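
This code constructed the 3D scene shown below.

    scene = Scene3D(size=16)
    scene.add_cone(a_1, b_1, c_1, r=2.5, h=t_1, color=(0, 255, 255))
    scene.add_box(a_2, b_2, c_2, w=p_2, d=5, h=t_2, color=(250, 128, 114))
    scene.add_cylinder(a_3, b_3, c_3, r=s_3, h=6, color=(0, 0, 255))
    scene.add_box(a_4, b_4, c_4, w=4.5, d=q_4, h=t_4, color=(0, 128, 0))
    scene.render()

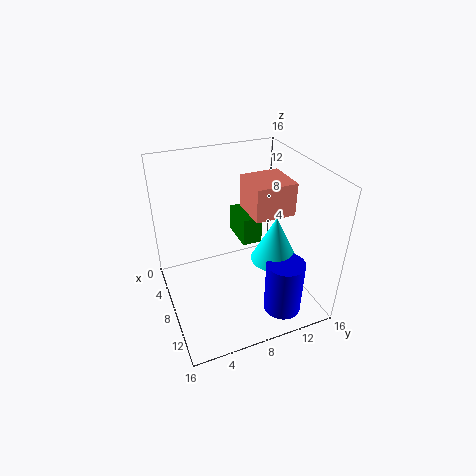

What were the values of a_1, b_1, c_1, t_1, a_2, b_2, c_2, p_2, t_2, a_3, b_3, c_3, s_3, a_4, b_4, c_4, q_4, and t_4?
a_1 = 11; b_1 = 11; c_1 = 6.5; t_1 = 5; a_2 = 2.5; b_2 = 10.5; c_2 = 9; p_2 = 5; t_2 = 4; a_3 = 13.5; b_3 = 11; c_3 = 1.5; s_3 = 2; a_4 = 0.5; b_4 = 10; c_4 = 4.5; q_4 = 2.5; t_4 = 3.5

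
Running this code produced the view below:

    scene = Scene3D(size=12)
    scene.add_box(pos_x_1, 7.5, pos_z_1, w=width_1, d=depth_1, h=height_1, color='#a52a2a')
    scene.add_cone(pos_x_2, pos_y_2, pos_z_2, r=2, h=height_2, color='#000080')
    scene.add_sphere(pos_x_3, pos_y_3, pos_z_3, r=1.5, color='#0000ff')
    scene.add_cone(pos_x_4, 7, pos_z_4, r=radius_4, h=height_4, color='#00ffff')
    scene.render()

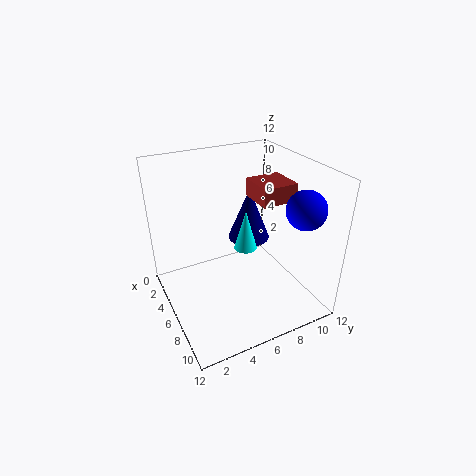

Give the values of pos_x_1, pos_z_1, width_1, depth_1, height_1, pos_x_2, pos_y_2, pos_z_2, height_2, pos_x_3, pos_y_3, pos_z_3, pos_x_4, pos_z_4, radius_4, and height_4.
pos_x_1 = 4.5; pos_z_1 = 9; width_1 = 3; depth_1 = 3; height_1 = 1.5; pos_x_2 = 2.5; pos_y_2 = 9; pos_z_2 = 3.5; height_2 = 5; pos_x_3 = 10; pos_y_3 = 9.5; pos_z_3 = 9.5; pos_x_4 = 5.5; pos_z_4 = 4.5; radius_4 = 1; height_4 = 3.5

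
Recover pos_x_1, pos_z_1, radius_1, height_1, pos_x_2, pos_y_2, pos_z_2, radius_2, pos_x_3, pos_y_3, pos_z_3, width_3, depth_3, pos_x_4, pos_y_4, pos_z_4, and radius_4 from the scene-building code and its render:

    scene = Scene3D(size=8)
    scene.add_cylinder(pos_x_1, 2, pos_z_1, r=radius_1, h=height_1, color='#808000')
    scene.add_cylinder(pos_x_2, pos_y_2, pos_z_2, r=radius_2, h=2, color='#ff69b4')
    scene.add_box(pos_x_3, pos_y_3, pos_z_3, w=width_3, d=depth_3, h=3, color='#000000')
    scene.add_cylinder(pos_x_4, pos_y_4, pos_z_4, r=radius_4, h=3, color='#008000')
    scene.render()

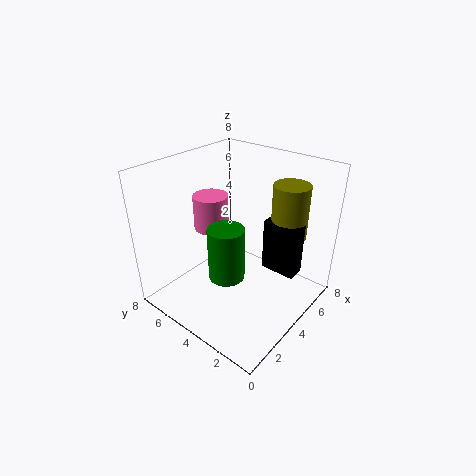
pos_x_1 = 6; pos_z_1 = 4; radius_1 = 1; height_1 = 3; pos_x_2 = 4; pos_y_2 = 6; pos_z_2 = 4; radius_2 = 1; pos_x_3 = 5; pos_y_3 = 1; pos_z_3 = 2; width_3 = 1; depth_3 = 2; pos_x_4 = 3; pos_y_4 = 4; pos_z_4 = 2; radius_4 = 1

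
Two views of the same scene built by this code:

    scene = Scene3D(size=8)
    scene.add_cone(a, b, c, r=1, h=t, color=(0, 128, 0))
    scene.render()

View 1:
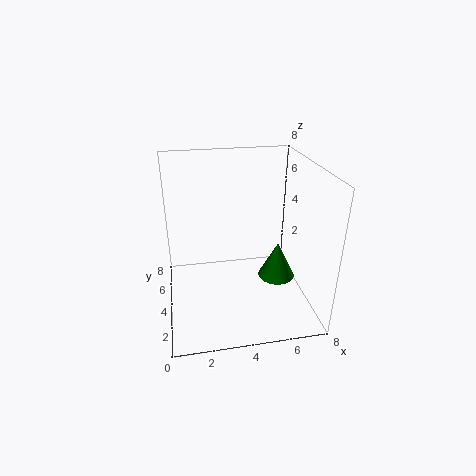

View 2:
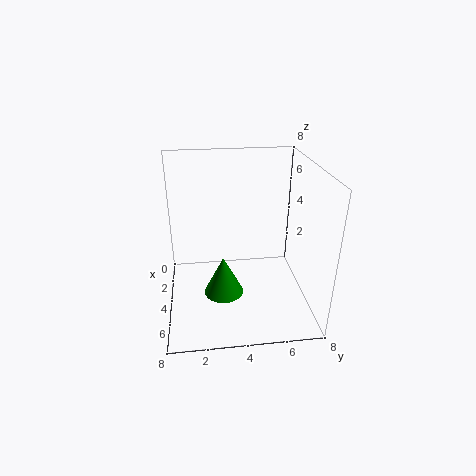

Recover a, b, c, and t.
a = 6
b = 3
c = 2
t = 2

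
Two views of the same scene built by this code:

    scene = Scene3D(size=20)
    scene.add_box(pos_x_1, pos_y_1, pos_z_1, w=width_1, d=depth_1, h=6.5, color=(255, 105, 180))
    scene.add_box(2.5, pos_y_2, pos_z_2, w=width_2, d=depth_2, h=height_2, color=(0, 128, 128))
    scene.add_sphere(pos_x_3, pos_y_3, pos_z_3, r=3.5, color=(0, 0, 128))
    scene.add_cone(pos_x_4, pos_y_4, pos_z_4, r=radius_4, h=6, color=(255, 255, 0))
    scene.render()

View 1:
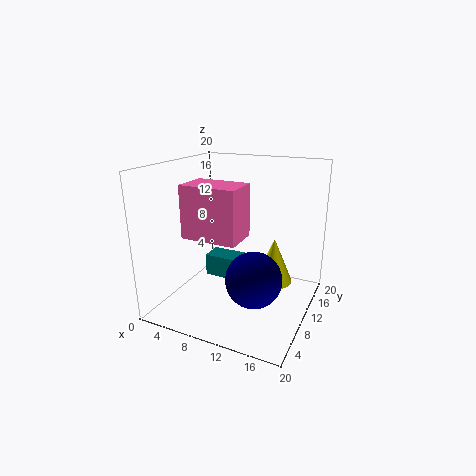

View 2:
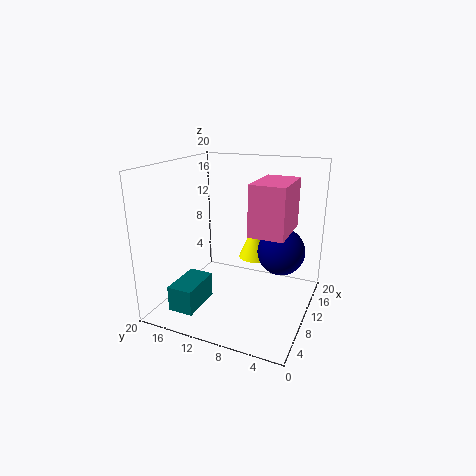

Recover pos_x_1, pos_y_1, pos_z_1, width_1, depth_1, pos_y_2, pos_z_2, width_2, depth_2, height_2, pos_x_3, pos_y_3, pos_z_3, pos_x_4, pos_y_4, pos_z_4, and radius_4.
pos_x_1 = 6
pos_y_1 = 2.5
pos_z_1 = 12
width_1 = 7
depth_1 = 4.5
pos_y_2 = 13.5
pos_z_2 = 1
width_2 = 6
depth_2 = 3.5
height_2 = 3.5
pos_x_3 = 14.5
pos_y_3 = 5
pos_z_3 = 7
pos_x_4 = 15.5
pos_y_4 = 9.5
pos_z_4 = 5
radius_4 = 2.5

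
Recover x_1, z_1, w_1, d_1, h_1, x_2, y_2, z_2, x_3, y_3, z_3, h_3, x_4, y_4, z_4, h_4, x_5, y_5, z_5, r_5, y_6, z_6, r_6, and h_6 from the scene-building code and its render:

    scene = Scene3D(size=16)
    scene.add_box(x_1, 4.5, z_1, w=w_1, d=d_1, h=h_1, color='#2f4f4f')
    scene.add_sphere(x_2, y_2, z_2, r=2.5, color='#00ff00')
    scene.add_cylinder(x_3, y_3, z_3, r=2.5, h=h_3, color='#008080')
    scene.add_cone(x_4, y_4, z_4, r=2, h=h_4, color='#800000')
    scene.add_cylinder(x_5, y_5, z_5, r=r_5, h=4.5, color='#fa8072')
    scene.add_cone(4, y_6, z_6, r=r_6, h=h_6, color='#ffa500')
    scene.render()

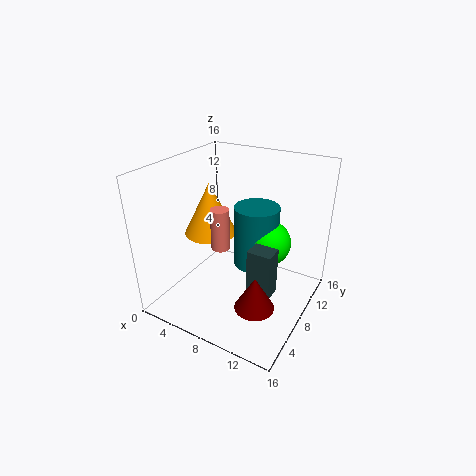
x_1 = 11; z_1 = 4; w_1 = 2.5; d_1 = 2; h_1 = 5; x_2 = 11; y_2 = 9.5; z_2 = 7.5; x_3 = 9.5; y_3 = 9.5; z_3 = 4.5; h_3 = 7; x_4 = 12.5; y_4 = 3.5; z_4 = 3.5; h_4 = 3.5; x_5 = 7; y_5 = 6; z_5 = 7.5; r_5 = 1; y_6 = 8.5; z_6 = 7.5; r_6 = 3; h_6 = 6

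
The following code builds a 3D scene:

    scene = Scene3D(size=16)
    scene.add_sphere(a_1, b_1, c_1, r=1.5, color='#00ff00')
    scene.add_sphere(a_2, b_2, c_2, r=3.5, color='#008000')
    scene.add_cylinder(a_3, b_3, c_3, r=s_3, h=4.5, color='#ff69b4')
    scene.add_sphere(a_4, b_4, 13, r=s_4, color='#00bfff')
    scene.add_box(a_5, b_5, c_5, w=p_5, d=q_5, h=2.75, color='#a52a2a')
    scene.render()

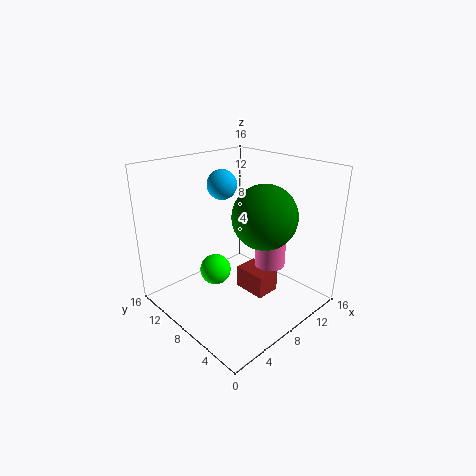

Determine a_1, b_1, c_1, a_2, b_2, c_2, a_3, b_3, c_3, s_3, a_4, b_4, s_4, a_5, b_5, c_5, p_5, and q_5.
a_1 = 3.25
b_1 = 6.25
c_1 = 6.75
a_2 = 9.5
b_2 = 5.5
c_2 = 10.75
a_3 = 11.25
b_3 = 6
c_3 = 4.25
s_3 = 1.75
a_4 = 9.25
b_4 = 12
s_4 = 1.75
a_5 = 9.5
b_5 = 5.75
c_5 = 0.25
p_5 = 3
q_5 = 4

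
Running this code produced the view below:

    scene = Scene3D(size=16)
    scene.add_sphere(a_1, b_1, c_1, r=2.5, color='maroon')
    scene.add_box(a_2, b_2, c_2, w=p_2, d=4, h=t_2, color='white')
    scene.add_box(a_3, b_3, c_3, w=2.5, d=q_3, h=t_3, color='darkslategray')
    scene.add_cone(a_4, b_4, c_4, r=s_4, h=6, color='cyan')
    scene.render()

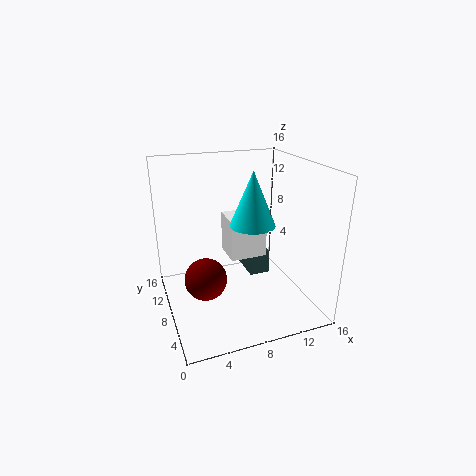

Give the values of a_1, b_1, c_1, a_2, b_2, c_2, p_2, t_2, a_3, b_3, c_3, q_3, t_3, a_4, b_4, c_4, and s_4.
a_1 = 4.5
b_1 = 9.5
c_1 = 2.5
a_2 = 8
b_2 = 10
c_2 = 4
p_2 = 4.5
t_2 = 5
a_3 = 10.5
b_3 = 10
c_3 = 1.5
q_3 = 5
t_3 = 3
a_4 = 9.5
b_4 = 7.5
c_4 = 9.5
s_4 = 2.5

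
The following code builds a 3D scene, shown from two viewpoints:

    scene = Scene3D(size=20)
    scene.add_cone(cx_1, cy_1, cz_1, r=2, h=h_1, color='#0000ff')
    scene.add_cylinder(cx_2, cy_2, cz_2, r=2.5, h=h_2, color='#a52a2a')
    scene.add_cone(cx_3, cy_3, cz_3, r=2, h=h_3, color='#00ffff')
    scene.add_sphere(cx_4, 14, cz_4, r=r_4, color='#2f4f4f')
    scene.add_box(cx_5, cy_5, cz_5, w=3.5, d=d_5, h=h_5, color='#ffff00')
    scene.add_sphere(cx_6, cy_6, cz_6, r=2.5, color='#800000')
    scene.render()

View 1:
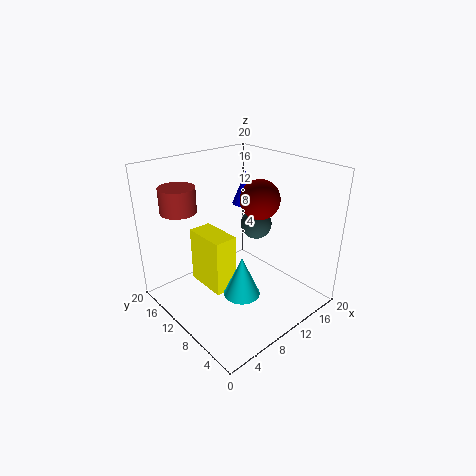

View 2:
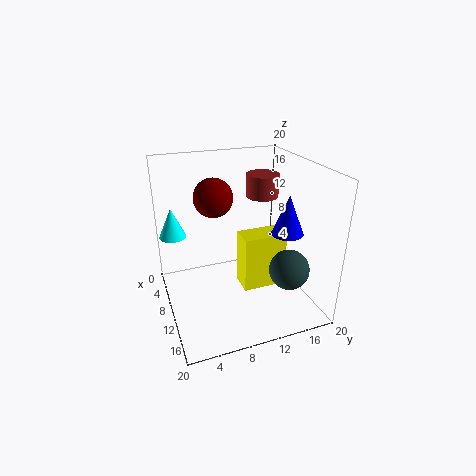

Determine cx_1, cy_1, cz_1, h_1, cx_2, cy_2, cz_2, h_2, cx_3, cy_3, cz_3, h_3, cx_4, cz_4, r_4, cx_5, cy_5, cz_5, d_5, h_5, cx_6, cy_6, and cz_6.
cx_1 = 15.5; cy_1 = 14.5; cz_1 = 12.5; h_1 = 5; cx_2 = 4.5; cy_2 = 16; cz_2 = 13.5; h_2 = 3.5; cx_3 = 3.5; cy_3 = 2; cz_3 = 8.5; h_3 = 4.5; cx_4 = 17.5; cz_4 = 8.5; r_4 = 2.5; cx_5 = 7; cy_5 = 11; cz_5 = 1; d_5 = 6.5; h_5 = 8.5; cx_6 = 10.5; cy_6 = 6.5; cz_6 = 16.5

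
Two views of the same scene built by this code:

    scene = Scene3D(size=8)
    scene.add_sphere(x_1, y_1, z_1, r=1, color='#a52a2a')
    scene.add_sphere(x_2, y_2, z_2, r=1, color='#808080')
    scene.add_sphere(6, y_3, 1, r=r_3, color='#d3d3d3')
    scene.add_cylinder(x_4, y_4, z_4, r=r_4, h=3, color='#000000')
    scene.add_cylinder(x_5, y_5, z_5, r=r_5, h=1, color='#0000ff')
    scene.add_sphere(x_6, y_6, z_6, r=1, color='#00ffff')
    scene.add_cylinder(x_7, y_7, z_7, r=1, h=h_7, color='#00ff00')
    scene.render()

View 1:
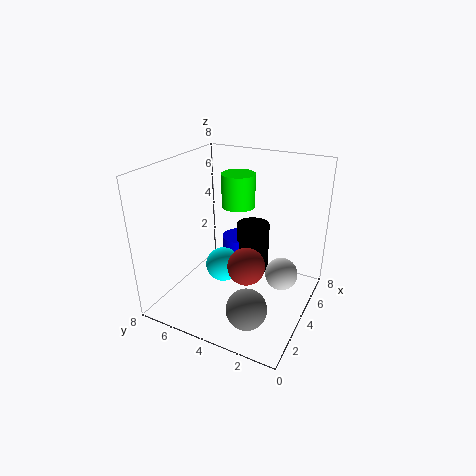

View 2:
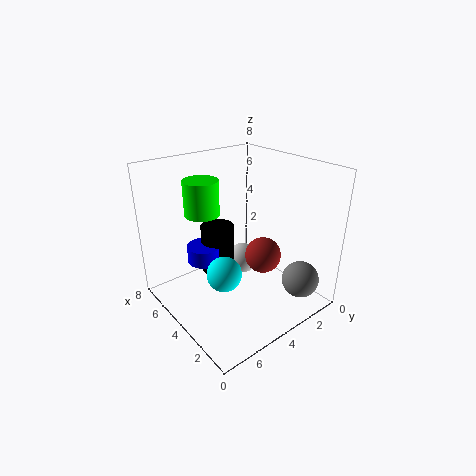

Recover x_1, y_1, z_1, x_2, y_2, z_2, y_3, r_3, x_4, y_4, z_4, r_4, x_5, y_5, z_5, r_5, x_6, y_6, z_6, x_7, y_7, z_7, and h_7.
x_1 = 3, y_1 = 3, z_1 = 3, x_2 = 1, y_2 = 2, z_2 = 2, y_3 = 2, r_3 = 1, x_4 = 6, y_4 = 4, z_4 = 1, r_4 = 1, x_5 = 6, y_5 = 5, z_5 = 2, r_5 = 1, x_6 = 4, y_6 = 5, z_6 = 2, x_7 = 6, y_7 = 5, z_7 = 5, h_7 = 2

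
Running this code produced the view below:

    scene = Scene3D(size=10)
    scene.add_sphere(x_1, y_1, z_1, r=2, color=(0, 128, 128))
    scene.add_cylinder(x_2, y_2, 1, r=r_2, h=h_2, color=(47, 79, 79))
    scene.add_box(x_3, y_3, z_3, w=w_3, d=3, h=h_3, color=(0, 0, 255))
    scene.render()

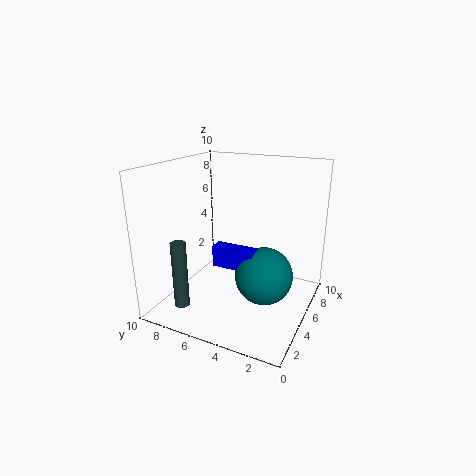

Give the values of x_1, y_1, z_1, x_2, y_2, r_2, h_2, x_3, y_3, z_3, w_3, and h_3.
x_1 = 5, y_1 = 3, z_1 = 2.5, x_2 = 1.5, y_2 = 7.5, r_2 = 0.5, h_2 = 4.5, x_3 = 4, y_3 = 3.5, z_3 = 3, w_3 = 1, h_3 = 1.5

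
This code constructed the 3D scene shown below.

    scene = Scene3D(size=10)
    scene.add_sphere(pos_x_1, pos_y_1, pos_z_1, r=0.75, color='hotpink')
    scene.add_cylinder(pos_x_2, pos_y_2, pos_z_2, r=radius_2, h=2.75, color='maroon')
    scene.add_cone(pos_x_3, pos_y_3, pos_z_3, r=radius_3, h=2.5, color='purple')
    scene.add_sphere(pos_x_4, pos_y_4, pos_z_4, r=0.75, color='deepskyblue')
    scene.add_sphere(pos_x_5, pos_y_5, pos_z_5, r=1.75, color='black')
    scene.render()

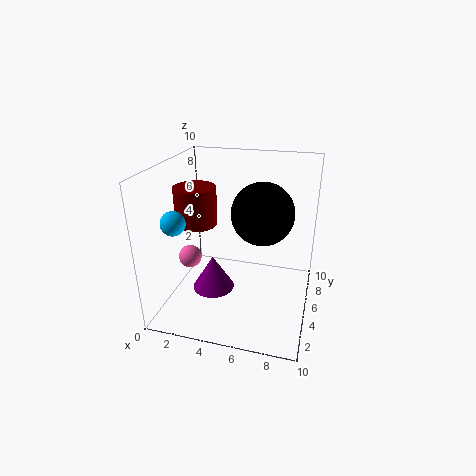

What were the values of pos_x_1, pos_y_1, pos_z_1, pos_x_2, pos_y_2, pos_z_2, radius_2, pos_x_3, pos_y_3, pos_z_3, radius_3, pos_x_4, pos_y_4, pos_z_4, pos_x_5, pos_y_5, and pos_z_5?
pos_x_1 = 2.25, pos_y_1 = 3, pos_z_1 = 4.25, pos_x_2 = 1.75, pos_y_2 = 5.5, pos_z_2 = 5.5, radius_2 = 1.5, pos_x_3 = 3.25, pos_y_3 = 4.5, pos_z_3 = 1, radius_3 = 1.5, pos_x_4 = 2, pos_y_4 = 1.5, pos_z_4 = 7.25, pos_x_5 = 7.25, pos_y_5 = 2, pos_z_5 = 8.25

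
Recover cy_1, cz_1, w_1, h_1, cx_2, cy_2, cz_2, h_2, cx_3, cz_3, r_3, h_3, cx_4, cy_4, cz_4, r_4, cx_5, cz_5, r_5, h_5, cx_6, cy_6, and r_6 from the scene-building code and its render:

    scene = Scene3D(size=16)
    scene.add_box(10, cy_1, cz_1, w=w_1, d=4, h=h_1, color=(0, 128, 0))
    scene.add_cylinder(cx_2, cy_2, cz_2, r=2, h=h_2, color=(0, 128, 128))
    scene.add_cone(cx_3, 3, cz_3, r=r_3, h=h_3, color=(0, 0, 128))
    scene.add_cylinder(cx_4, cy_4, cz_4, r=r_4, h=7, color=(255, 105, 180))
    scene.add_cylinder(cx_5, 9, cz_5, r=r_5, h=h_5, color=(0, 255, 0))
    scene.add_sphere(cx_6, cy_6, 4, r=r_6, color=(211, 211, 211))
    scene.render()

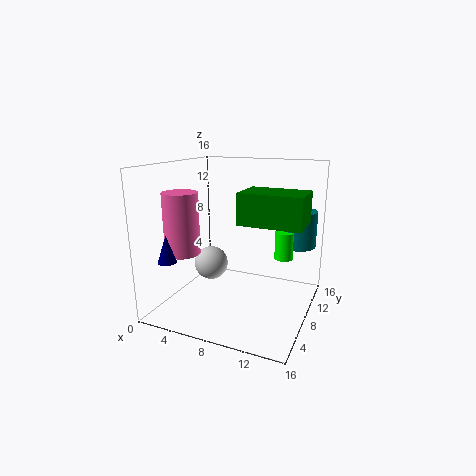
cy_1 = 3; cz_1 = 11; w_1 = 6; h_1 = 3; cx_2 = 14; cy_2 = 11; cz_2 = 7; h_2 = 4; cx_3 = 2; cz_3 = 6; r_3 = 1; h_3 = 3; cx_4 = 2; cy_4 = 6; cz_4 = 6; r_4 = 2; cx_5 = 13; cz_5 = 6; r_5 = 1; h_5 = 3; cx_6 = 4; cy_6 = 9; r_6 = 2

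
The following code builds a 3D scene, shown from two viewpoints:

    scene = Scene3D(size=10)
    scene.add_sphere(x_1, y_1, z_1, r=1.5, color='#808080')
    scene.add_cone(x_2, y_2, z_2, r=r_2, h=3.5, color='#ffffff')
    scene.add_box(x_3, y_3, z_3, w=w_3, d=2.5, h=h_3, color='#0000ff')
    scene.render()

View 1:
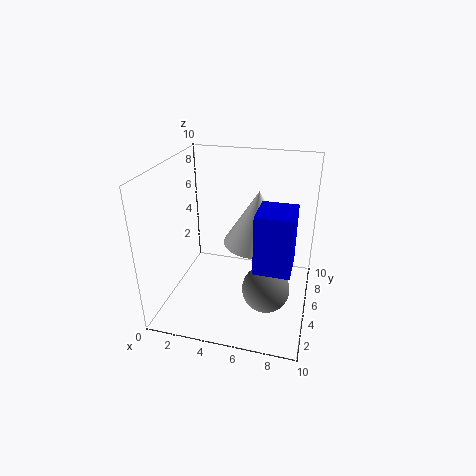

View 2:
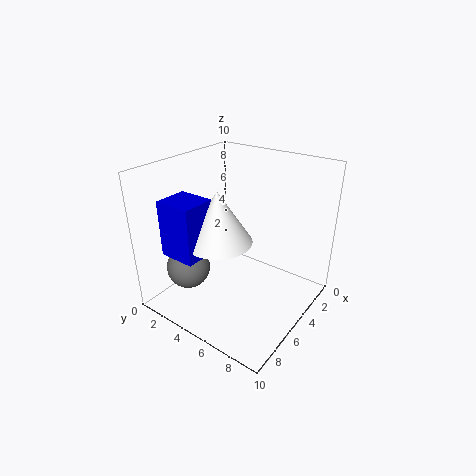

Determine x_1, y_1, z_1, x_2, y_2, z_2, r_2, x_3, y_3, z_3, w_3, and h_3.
x_1 = 7.5; y_1 = 2.5; z_1 = 3; x_2 = 6.5; y_2 = 4.5; z_2 = 5.25; r_2 = 2.25; x_3 = 6.75; y_3 = 1.75; z_3 = 4.5; w_3 = 2.25; h_3 = 3.75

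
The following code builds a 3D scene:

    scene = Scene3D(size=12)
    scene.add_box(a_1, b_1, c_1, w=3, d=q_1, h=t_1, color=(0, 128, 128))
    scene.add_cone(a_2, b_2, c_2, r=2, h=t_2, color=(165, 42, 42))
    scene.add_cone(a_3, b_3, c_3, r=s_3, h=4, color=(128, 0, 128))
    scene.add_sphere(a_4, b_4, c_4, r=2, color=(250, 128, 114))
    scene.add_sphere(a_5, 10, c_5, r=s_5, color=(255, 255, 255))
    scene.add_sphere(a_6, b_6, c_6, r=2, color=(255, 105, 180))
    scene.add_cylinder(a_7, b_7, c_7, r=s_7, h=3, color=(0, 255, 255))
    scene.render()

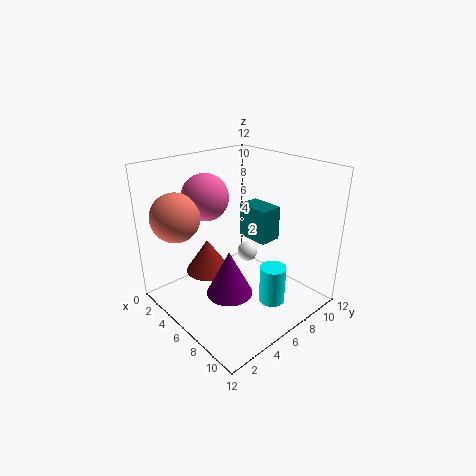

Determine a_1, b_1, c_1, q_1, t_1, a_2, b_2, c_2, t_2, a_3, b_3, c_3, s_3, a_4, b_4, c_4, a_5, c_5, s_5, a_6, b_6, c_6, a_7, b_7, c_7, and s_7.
a_1 = 4
b_1 = 8
c_1 = 5
q_1 = 2
t_1 = 3
a_2 = 3
b_2 = 5
c_2 = 2
t_2 = 3
a_3 = 6
b_3 = 5
c_3 = 1
s_3 = 2
a_4 = 3
b_4 = 2
c_4 = 8
a_5 = 3
c_5 = 2
s_5 = 1
a_6 = 3
b_6 = 5
c_6 = 9
a_7 = 10
b_7 = 6
c_7 = 2
s_7 = 1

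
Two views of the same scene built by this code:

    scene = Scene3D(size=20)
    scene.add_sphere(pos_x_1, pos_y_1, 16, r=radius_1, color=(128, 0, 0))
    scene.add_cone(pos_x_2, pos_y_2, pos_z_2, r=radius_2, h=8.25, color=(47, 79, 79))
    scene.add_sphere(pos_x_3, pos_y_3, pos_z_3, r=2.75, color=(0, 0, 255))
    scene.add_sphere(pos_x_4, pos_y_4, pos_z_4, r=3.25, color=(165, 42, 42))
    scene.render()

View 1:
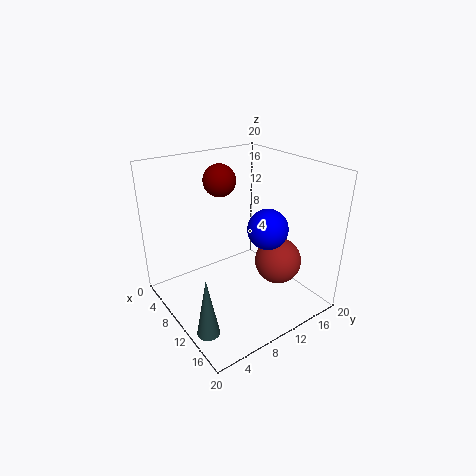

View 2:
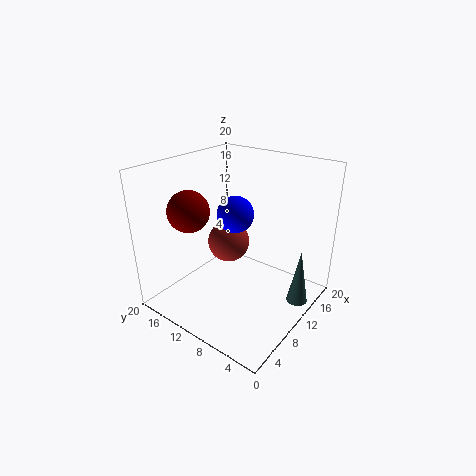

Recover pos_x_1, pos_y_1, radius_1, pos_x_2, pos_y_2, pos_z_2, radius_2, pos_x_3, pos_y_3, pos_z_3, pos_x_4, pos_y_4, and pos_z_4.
pos_x_1 = 2.75
pos_y_1 = 11.75
radius_1 = 2.5
pos_x_2 = 14.25
pos_y_2 = 2.25
pos_z_2 = 0.25
radius_2 = 1.5
pos_x_3 = 13
pos_y_3 = 12.75
pos_z_3 = 11.75
pos_x_4 = 13.5
pos_y_4 = 14.5
pos_z_4 = 6.5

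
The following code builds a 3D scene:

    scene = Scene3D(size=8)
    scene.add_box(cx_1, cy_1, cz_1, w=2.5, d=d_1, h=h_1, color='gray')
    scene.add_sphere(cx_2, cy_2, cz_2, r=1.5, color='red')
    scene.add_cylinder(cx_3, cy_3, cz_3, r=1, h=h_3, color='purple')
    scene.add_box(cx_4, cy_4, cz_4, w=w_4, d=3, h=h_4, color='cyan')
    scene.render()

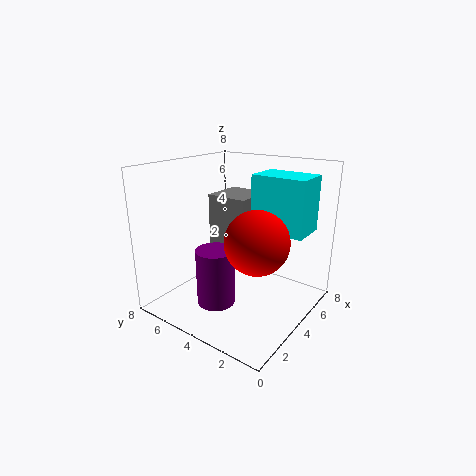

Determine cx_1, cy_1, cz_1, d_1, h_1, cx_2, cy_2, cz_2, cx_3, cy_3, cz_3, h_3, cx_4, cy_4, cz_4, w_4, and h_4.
cx_1 = 4.5; cy_1 = 4; cz_1 = 2.5; d_1 = 2.5; h_1 = 3.5; cx_2 = 2; cy_2 = 1.5; cz_2 = 5; cx_3 = 2; cy_3 = 4; cz_3 = 1; h_3 = 3; cx_4 = 4.5; cy_4 = 0.5; cz_4 = 4.5; w_4 = 2; h_4 = 3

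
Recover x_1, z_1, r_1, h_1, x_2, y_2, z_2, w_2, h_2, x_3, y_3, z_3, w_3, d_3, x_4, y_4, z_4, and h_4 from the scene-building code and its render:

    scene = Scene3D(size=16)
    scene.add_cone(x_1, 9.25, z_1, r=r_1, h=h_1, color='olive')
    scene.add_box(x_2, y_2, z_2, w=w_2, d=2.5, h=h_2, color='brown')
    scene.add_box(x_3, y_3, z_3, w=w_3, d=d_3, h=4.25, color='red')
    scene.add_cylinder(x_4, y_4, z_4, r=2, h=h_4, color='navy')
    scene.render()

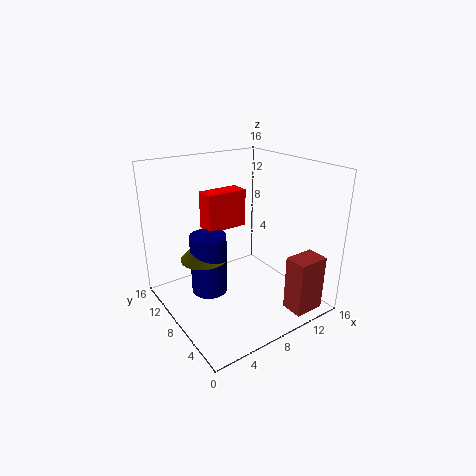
x_1 = 4.25; z_1 = 6; r_1 = 2.5; h_1 = 2.75; x_2 = 11.25; y_2 = 1; z_2 = 0.25; w_2 = 3.5; h_2 = 6.25; x_3 = 5.5; y_3 = 9.75; z_3 = 8.5; w_3 = 4.75; d_3 = 2.25; x_4 = 4.75; y_4 = 9; z_4 = 2; h_4 = 6.75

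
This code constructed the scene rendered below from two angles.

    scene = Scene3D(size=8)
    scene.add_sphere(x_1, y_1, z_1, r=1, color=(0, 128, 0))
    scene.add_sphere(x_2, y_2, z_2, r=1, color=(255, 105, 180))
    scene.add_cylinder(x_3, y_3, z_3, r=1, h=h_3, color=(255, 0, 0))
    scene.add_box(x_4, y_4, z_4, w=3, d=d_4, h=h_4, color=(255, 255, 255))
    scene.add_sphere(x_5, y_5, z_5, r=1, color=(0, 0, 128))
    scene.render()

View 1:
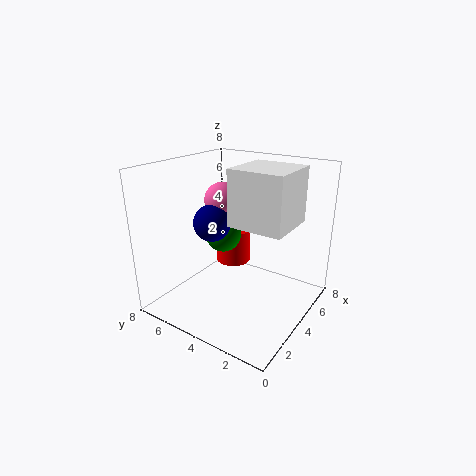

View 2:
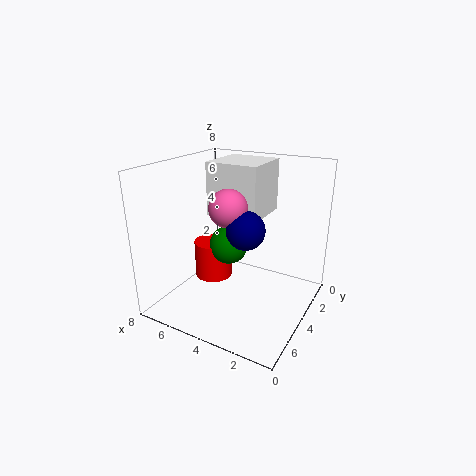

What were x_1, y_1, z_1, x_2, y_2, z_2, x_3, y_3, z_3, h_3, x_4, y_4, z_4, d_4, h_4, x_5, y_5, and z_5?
x_1 = 4; y_1 = 5; z_1 = 4; x_2 = 4; y_2 = 5; z_2 = 6; x_3 = 5; y_3 = 5; z_3 = 2; h_3 = 2; x_4 = 3; y_4 = 1; z_4 = 5; d_4 = 3; h_4 = 3; x_5 = 3; y_5 = 5; z_5 = 5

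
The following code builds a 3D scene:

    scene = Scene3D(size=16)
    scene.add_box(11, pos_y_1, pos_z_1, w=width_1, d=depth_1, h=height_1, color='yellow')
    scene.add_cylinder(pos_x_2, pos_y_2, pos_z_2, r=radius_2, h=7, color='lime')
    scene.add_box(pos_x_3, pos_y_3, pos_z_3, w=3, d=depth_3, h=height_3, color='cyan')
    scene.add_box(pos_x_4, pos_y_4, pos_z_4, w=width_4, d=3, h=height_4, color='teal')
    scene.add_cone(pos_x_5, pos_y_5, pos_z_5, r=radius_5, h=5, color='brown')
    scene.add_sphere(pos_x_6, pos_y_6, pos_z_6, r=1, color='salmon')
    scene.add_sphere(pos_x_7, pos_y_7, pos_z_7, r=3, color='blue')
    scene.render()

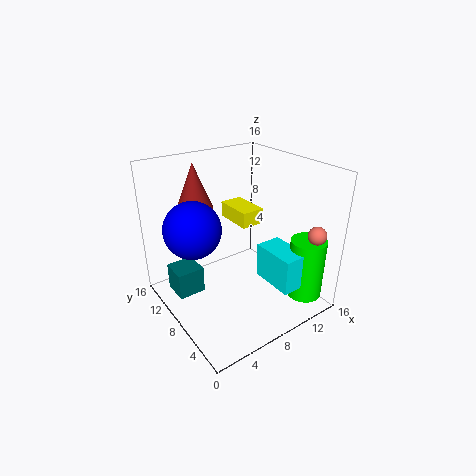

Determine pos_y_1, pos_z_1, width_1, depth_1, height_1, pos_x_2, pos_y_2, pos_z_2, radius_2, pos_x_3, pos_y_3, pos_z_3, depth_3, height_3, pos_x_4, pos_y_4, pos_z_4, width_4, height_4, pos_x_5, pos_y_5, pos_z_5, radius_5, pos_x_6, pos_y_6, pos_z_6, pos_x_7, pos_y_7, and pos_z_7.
pos_y_1 = 11
pos_z_1 = 7
width_1 = 3
depth_1 = 5
height_1 = 2
pos_x_2 = 14
pos_y_2 = 3
pos_z_2 = 1
radius_2 = 2
pos_x_3 = 10
pos_y_3 = 2
pos_z_3 = 3
depth_3 = 5
height_3 = 4
pos_x_4 = 1
pos_y_4 = 9
pos_z_4 = 2
width_4 = 3
height_4 = 3
pos_x_5 = 5
pos_y_5 = 12
pos_z_5 = 11
radius_5 = 2
pos_x_6 = 14
pos_y_6 = 2
pos_z_6 = 9
pos_x_7 = 3
pos_y_7 = 9
pos_z_7 = 10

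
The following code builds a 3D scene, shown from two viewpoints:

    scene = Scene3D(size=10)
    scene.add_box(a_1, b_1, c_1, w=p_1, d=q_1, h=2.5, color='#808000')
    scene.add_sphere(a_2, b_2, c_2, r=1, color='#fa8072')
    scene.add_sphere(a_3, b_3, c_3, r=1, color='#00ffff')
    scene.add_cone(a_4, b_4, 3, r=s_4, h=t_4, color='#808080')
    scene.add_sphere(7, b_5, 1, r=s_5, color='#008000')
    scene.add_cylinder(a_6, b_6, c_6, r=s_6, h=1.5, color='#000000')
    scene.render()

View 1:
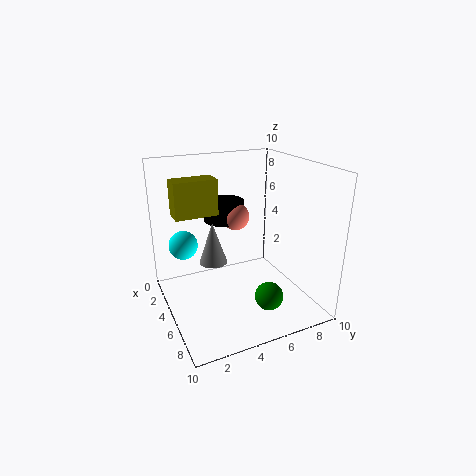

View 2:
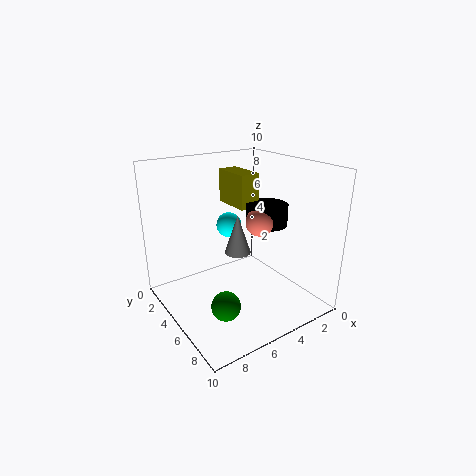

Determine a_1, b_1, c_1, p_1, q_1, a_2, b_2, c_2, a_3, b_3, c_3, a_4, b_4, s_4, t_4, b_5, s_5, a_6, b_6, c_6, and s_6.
a_1 = 2.5
b_1 = 1
c_1 = 6.5
p_1 = 1.5
q_1 = 3
a_2 = 3.5
b_2 = 5.5
c_2 = 6
a_3 = 3.5
b_3 = 1.5
c_3 = 4.5
a_4 = 4
b_4 = 3.5
s_4 = 1
t_4 = 3
b_5 = 6.5
s_5 = 1
a_6 = 2.5
b_6 = 5
c_6 = 5.5
s_6 = 1.5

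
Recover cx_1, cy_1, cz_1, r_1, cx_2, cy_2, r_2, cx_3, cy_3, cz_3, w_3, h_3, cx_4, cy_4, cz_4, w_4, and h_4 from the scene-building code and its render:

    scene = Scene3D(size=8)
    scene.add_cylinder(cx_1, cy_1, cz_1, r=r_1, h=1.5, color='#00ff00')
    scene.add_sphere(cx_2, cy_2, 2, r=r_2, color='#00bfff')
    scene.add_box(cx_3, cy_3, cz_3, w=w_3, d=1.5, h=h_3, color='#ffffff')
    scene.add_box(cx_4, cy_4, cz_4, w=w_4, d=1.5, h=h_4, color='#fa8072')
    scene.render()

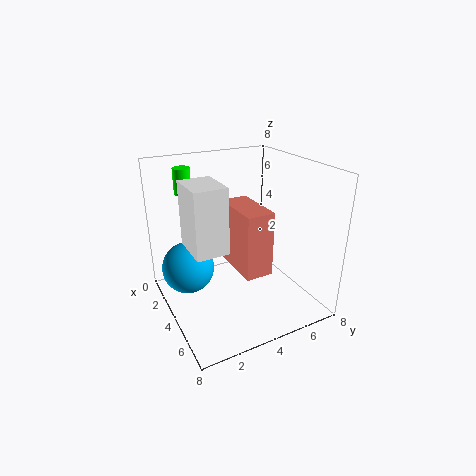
cx_1 = 1
cy_1 = 2
cz_1 = 6
r_1 = 0.5
cx_2 = 2.5
cy_2 = 1.5
r_2 = 1.5
cx_3 = 5
cy_3 = 0.5
cz_3 = 5
w_3 = 2
h_3 = 3
cx_4 = 3
cy_4 = 3.5
cz_4 = 2.5
w_4 = 3
h_4 = 3.5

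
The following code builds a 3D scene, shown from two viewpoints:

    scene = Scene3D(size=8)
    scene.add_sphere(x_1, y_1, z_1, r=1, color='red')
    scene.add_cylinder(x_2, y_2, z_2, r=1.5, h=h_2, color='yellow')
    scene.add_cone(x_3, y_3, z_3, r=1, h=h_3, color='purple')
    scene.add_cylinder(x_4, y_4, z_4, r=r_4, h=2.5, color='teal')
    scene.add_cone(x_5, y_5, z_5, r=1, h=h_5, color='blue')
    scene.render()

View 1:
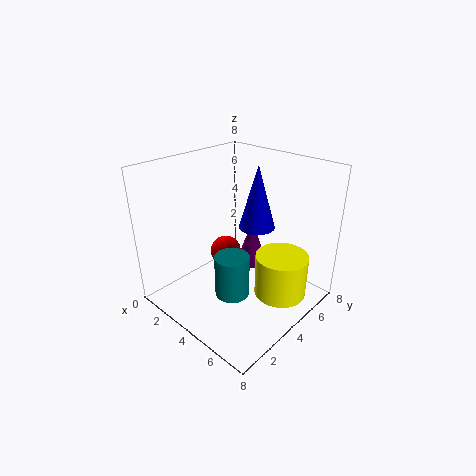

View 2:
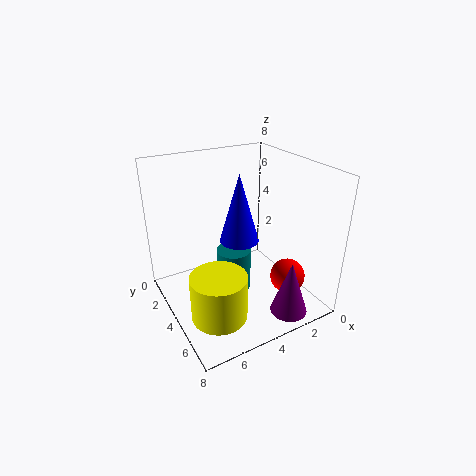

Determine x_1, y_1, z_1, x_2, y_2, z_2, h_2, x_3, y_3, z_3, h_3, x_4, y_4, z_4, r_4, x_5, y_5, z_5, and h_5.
x_1 = 1.5
y_1 = 5.5
z_1 = 1.5
x_2 = 6
y_2 = 5.5
z_2 = 0.5
h_2 = 2.5
x_3 = 2.5
y_3 = 7
z_3 = 0.5
h_3 = 3
x_4 = 4
y_4 = 3.5
z_4 = 0.5
r_4 = 1
x_5 = 4.5
y_5 = 5
z_5 = 4.5
h_5 = 3.5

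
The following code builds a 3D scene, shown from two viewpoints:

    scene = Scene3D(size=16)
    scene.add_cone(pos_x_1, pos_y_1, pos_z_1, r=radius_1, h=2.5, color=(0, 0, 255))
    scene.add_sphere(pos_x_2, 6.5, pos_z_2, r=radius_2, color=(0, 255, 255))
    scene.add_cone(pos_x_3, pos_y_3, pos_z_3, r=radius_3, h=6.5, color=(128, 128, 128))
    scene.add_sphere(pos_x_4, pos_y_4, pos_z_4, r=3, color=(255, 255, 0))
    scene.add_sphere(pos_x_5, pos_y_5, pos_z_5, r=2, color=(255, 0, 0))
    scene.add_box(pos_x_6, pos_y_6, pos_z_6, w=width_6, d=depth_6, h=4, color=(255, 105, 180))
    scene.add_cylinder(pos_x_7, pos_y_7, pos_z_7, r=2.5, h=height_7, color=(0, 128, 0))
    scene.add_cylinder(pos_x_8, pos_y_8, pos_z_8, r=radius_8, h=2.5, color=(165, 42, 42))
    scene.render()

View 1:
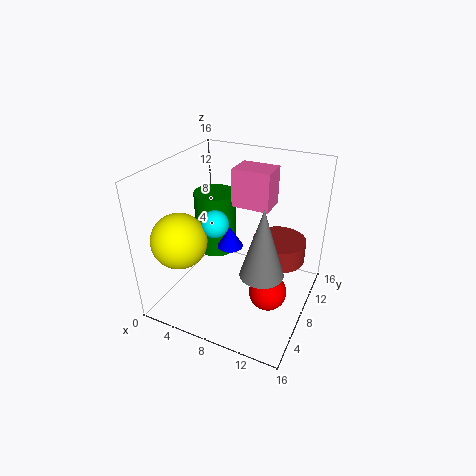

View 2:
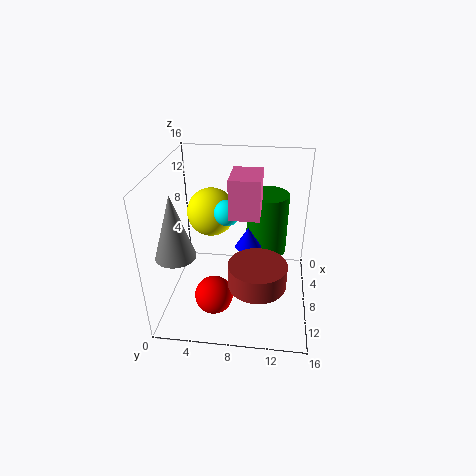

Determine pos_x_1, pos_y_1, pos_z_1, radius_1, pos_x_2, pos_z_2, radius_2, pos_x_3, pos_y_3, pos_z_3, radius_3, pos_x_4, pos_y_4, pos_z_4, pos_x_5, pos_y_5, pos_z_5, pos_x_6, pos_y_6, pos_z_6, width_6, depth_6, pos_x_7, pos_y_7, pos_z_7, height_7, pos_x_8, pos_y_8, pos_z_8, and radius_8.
pos_x_1 = 6.5
pos_y_1 = 9
pos_z_1 = 6
radius_1 = 1.5
pos_x_2 = 6
pos_z_2 = 10
radius_2 = 1.5
pos_x_3 = 13
pos_y_3 = 2.5
pos_z_3 = 8.5
radius_3 = 2
pos_x_4 = 3
pos_y_4 = 4
pos_z_4 = 8.5
pos_x_5 = 12.5
pos_y_5 = 6
pos_z_5 = 3.5
pos_x_6 = 7.5
pos_y_6 = 7.5
pos_z_6 = 12
width_6 = 4
depth_6 = 3
pos_x_7 = 3.5
pos_y_7 = 11
pos_z_7 = 4
height_7 = 7.5
pos_x_8 = 12
pos_y_8 = 10.5
pos_z_8 = 5
radius_8 = 3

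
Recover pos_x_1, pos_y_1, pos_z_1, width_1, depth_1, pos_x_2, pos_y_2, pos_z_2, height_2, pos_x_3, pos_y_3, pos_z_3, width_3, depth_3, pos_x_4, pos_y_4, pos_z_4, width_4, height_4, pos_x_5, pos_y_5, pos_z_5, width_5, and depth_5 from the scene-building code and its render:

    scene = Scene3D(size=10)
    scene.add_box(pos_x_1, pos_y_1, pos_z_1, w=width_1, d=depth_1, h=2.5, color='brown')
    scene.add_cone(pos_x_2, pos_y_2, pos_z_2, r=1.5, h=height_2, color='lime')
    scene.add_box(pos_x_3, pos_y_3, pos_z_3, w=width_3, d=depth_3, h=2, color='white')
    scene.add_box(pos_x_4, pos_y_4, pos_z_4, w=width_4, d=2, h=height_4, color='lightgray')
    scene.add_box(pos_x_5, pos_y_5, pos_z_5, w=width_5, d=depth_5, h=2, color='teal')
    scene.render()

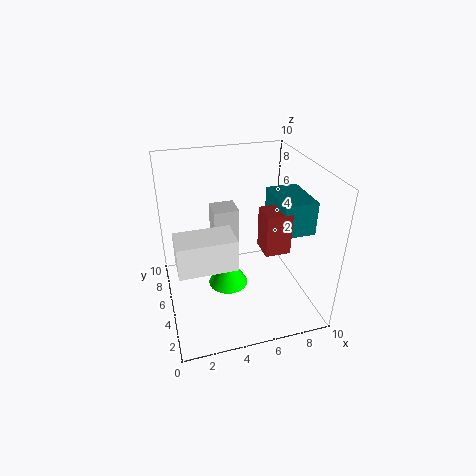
pos_x_1 = 5.5; pos_y_1 = 1; pos_z_1 = 6; width_1 = 1.5; depth_1 = 1.5; pos_x_2 = 4.5; pos_y_2 = 6; pos_z_2 = 0.5; height_2 = 2.5; pos_x_3 = 0.5; pos_y_3 = 1.5; pos_z_3 = 5; width_3 = 3.5; depth_3 = 2; pos_x_4 = 4; pos_y_4 = 8; pos_z_4 = 1.5; width_4 = 2; height_4 = 4; pos_x_5 = 6.5; pos_y_5 = 1; pos_z_5 = 7; width_5 = 2; depth_5 = 3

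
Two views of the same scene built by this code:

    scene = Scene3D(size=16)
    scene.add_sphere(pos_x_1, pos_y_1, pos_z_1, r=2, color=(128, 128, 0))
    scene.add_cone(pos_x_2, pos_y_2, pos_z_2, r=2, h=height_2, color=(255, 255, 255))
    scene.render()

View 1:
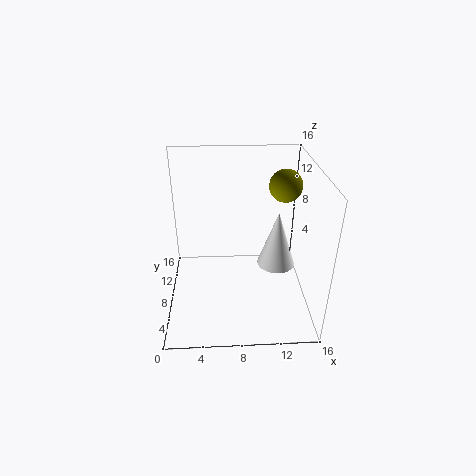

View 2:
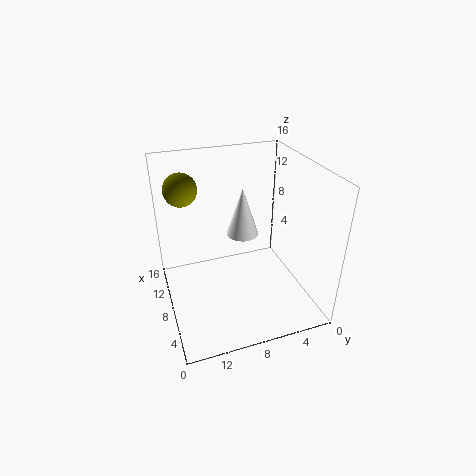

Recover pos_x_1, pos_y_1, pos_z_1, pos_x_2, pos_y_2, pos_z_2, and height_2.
pos_x_1 = 14
pos_y_1 = 13
pos_z_1 = 12
pos_x_2 = 12
pos_y_2 = 6
pos_z_2 = 6
height_2 = 6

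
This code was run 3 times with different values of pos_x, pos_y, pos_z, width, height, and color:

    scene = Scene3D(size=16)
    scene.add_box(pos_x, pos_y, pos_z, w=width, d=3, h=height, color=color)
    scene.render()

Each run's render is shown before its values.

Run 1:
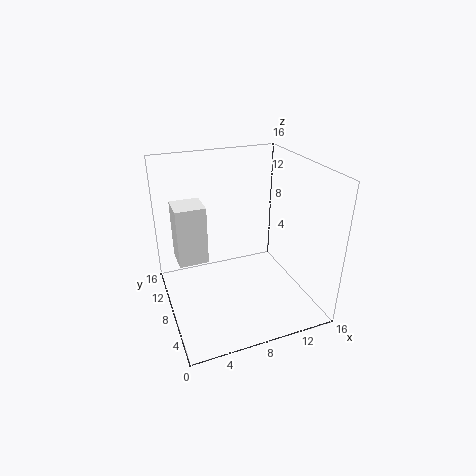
pos_x = 1; pos_y = 6; pos_z = 7; width = 3; height = 6; color = 'white'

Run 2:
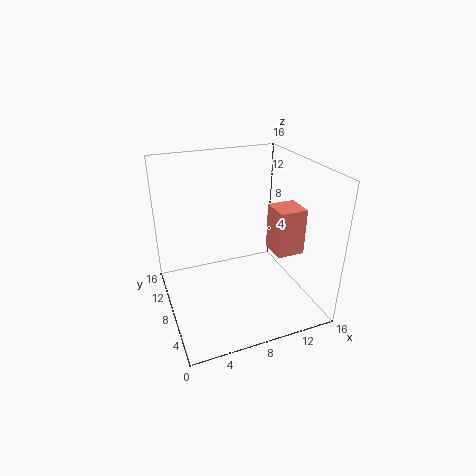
pos_x = 11; pos_y = 4; pos_z = 7; width = 3; height = 5; color = 'salmon'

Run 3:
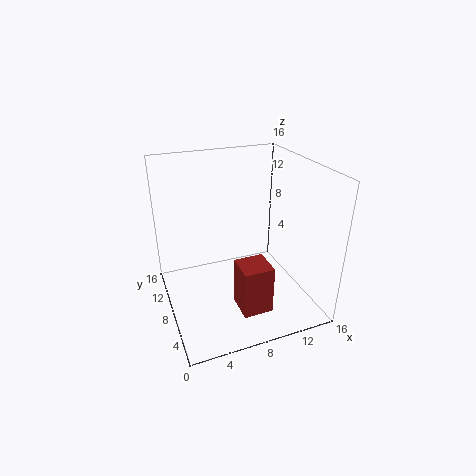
pos_x = 6; pos_y = 1; pos_z = 3; width = 3; height = 5; color = 'brown'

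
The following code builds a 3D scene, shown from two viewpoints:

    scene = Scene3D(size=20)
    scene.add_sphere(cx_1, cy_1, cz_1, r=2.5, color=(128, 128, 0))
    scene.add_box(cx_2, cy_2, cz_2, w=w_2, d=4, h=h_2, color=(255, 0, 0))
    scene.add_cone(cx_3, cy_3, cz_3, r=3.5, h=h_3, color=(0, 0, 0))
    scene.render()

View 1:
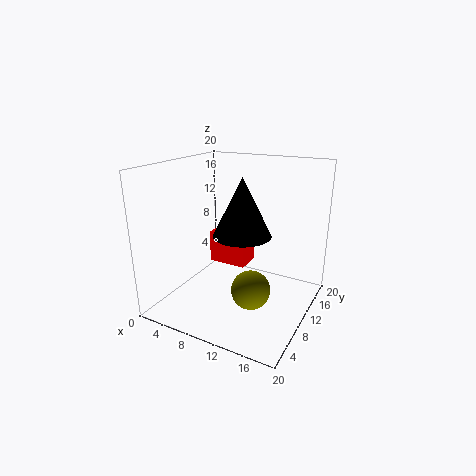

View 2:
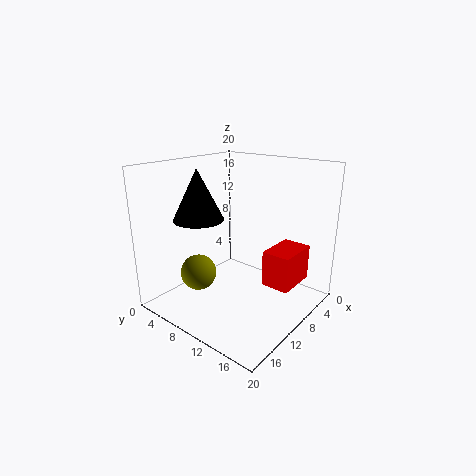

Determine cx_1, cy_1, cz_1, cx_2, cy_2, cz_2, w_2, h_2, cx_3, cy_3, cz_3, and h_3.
cx_1 = 14; cy_1 = 6; cz_1 = 5; cx_2 = 3; cy_2 = 13.5; cz_2 = 3.5; w_2 = 6; h_2 = 5; cx_3 = 13; cy_3 = 5.5; cz_3 = 12.5; h_3 = 7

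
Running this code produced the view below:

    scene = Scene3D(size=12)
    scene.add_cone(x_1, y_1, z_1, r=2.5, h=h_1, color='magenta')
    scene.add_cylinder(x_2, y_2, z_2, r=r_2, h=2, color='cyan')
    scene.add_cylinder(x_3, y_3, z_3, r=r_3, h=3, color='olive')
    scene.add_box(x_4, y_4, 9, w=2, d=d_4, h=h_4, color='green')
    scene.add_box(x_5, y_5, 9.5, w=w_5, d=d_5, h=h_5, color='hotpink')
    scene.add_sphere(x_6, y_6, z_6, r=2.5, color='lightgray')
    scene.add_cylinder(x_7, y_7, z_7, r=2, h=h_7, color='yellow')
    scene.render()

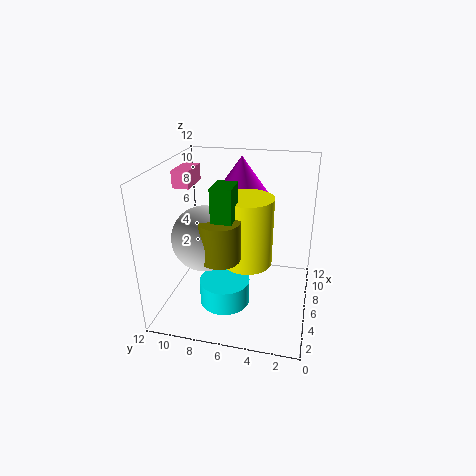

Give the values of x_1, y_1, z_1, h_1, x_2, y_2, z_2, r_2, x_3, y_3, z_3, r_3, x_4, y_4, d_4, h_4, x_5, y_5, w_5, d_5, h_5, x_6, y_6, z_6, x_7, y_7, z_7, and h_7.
x_1 = 9.5; y_1 = 6.5; z_1 = 8.5; h_1 = 3.5; x_2 = 3.5; y_2 = 6.5; z_2 = 1.5; r_2 = 2; x_3 = 2.5; y_3 = 6.5; z_3 = 6; r_3 = 1.5; x_4 = 2; y_4 = 5.5; d_4 = 1.5; h_4 = 2.5; x_5 = 7; y_5 = 10.5; w_5 = 3; d_5 = 1.5; h_5 = 1.5; x_6 = 3.5; y_6 = 8; z_6 = 7; x_7 = 5; y_7 = 5; z_7 = 4.5; h_7 = 5.5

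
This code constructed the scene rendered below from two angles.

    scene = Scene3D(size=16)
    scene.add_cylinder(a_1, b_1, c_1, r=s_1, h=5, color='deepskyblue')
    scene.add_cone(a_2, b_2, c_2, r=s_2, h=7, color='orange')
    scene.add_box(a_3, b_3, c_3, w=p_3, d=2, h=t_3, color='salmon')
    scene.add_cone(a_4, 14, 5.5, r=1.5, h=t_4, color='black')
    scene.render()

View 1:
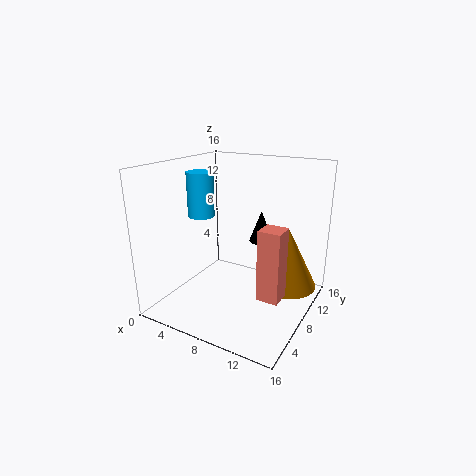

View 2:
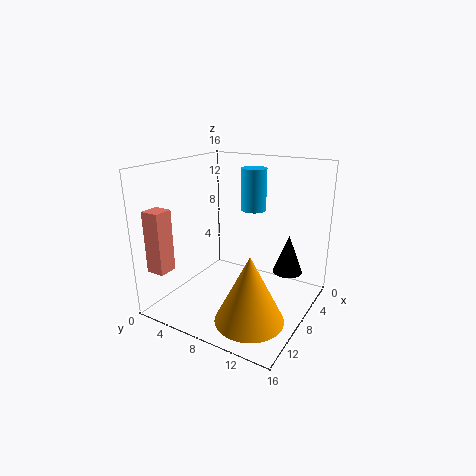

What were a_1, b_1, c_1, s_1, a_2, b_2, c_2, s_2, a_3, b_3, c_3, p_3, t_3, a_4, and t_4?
a_1 = 3.5, b_1 = 7.5, c_1 = 10, s_1 = 1.5, a_2 = 12.5, b_2 = 12, c_2 = 1.5, s_2 = 3.5, a_3 = 13.5, b_3 = 1.5, c_3 = 5.5, p_3 = 2, t_3 = 6.5, a_4 = 8, t_4 = 4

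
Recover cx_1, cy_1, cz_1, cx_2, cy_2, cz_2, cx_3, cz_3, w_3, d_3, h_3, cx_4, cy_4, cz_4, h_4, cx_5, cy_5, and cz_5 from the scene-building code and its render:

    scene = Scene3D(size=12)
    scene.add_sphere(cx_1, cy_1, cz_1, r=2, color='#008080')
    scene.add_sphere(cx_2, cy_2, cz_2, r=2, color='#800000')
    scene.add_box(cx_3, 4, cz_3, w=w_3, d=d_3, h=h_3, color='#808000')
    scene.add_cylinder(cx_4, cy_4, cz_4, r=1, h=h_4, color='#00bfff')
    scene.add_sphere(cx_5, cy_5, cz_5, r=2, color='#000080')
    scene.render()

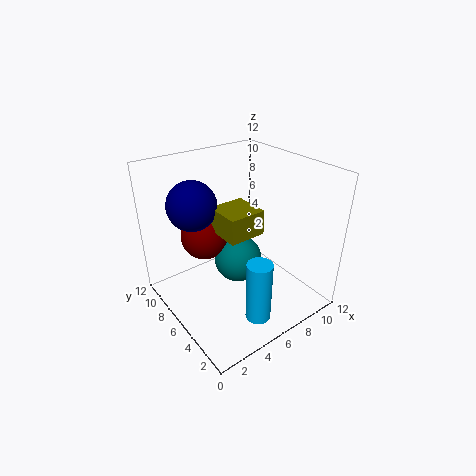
cx_1 = 6
cy_1 = 6
cz_1 = 4
cx_2 = 4
cy_2 = 8
cz_2 = 6
cx_3 = 4
cz_3 = 7
w_3 = 3
d_3 = 3
h_3 = 2
cx_4 = 5
cy_4 = 2
cz_4 = 1
h_4 = 5
cx_5 = 3
cy_5 = 8
cz_5 = 9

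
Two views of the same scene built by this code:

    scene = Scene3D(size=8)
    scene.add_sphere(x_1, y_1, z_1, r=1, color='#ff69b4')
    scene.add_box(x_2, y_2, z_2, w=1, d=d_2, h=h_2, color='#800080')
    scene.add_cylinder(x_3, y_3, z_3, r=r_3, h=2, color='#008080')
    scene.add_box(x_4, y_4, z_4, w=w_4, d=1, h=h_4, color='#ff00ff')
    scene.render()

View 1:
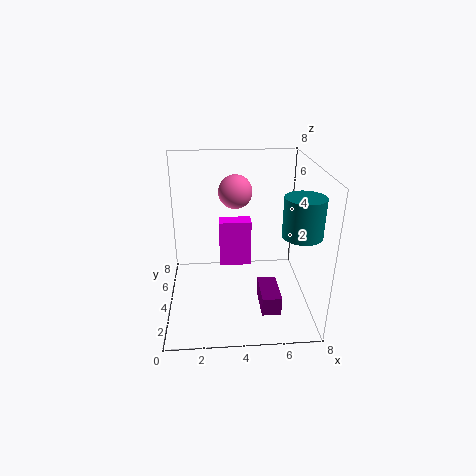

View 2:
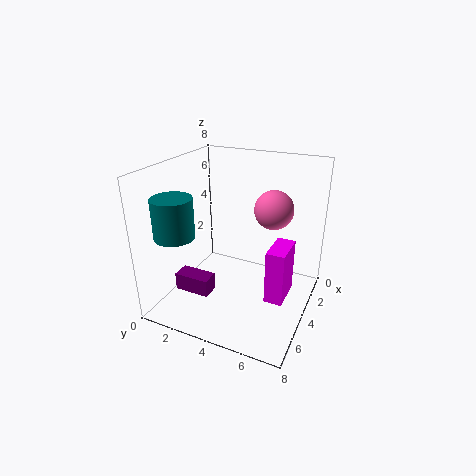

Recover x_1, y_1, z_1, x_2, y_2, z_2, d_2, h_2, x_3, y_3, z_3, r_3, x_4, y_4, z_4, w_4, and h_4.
x_1 = 4; y_1 = 6; z_1 = 6; x_2 = 5; y_2 = 1; z_2 = 1; d_2 = 2; h_2 = 1; x_3 = 7; y_3 = 2; z_3 = 5; r_3 = 1; x_4 = 3; y_4 = 6; z_4 = 1; w_4 = 2; h_4 = 3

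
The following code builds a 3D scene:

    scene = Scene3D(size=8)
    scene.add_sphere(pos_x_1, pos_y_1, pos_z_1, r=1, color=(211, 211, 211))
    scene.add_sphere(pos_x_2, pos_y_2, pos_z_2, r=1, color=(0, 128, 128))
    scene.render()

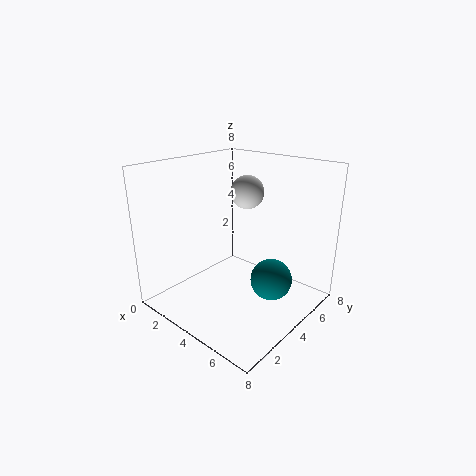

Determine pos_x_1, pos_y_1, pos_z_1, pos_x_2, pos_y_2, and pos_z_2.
pos_x_1 = 3
pos_y_1 = 6
pos_z_1 = 6
pos_x_2 = 7
pos_y_2 = 3
pos_z_2 = 3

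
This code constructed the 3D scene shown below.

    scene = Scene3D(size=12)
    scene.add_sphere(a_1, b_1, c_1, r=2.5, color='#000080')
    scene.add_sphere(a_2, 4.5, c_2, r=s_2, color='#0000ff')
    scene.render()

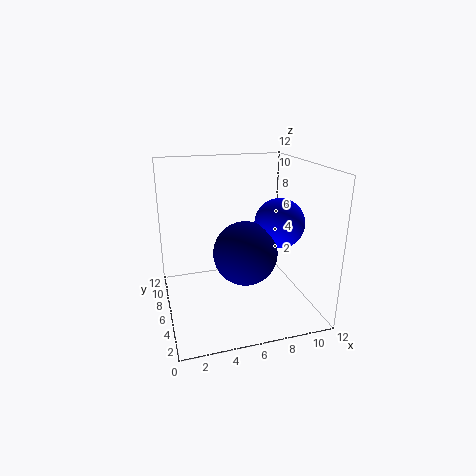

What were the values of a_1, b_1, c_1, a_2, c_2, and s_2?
a_1 = 6; b_1 = 4; c_1 = 5.5; a_2 = 9; c_2 = 7.5; s_2 = 2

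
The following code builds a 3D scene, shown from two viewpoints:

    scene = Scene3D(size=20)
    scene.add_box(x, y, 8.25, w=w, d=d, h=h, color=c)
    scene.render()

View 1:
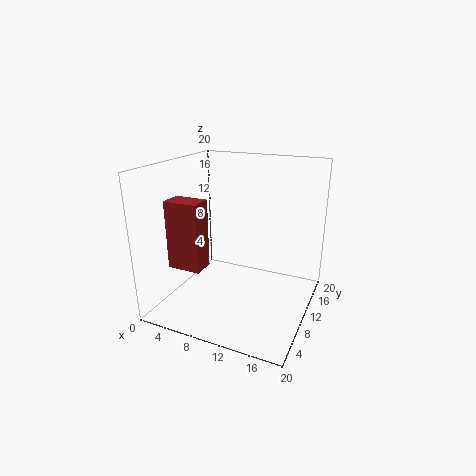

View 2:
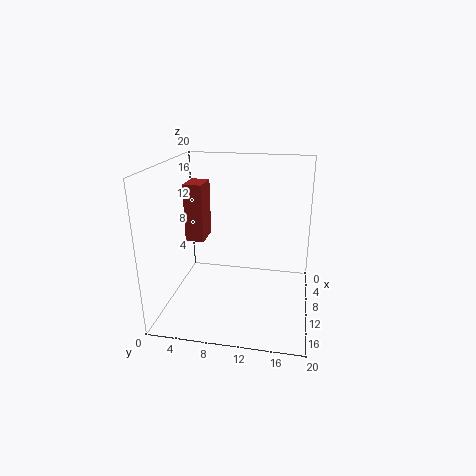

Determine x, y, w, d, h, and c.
x = 4.25
y = 1.75
w = 4.25
d = 2.75
h = 8.5
c = 'brown'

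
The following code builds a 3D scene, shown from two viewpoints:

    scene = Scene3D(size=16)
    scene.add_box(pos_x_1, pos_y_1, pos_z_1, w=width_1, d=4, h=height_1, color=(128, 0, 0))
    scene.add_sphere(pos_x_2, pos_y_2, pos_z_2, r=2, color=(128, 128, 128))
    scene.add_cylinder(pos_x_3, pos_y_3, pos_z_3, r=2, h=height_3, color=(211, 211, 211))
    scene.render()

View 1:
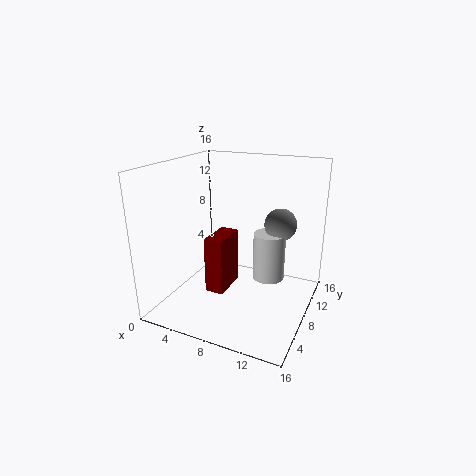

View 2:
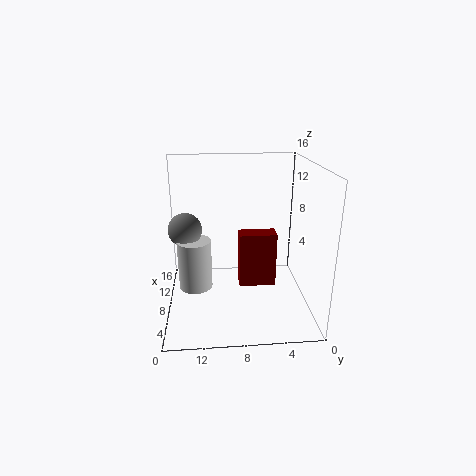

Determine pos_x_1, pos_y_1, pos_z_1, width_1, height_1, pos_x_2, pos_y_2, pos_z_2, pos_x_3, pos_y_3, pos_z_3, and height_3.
pos_x_1 = 6; pos_y_1 = 4; pos_z_1 = 3; width_1 = 2; height_1 = 6; pos_x_2 = 11; pos_y_2 = 14; pos_z_2 = 8; pos_x_3 = 10; pos_y_3 = 13; pos_z_3 = 1; height_3 = 6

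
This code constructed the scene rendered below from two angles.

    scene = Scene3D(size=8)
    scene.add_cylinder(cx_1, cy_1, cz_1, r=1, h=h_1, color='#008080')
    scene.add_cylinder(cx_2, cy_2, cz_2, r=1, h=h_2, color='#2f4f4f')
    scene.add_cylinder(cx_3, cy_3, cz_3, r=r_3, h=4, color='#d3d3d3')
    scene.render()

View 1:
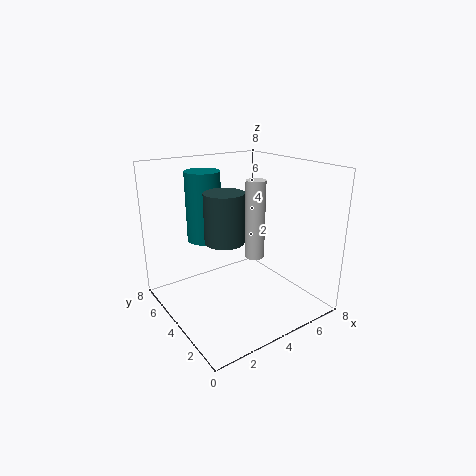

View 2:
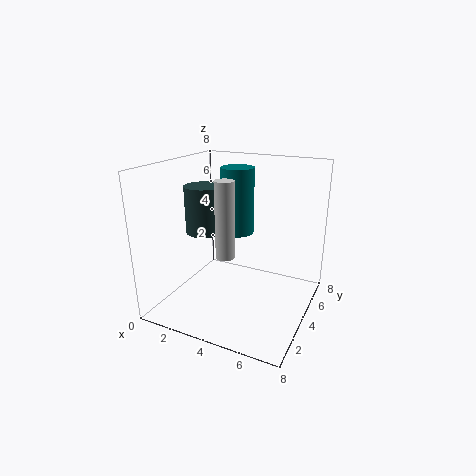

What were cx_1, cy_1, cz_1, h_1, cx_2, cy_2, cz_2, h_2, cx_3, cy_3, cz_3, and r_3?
cx_1 = 3; cy_1 = 6; cz_1 = 3.5; h_1 = 4; cx_2 = 2.5; cy_2 = 3; cz_2 = 4.5; h_2 = 2.5; cx_3 = 4; cy_3 = 2.5; cz_3 = 3.5; r_3 = 0.5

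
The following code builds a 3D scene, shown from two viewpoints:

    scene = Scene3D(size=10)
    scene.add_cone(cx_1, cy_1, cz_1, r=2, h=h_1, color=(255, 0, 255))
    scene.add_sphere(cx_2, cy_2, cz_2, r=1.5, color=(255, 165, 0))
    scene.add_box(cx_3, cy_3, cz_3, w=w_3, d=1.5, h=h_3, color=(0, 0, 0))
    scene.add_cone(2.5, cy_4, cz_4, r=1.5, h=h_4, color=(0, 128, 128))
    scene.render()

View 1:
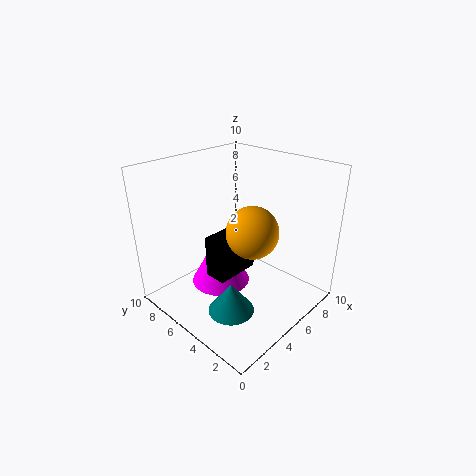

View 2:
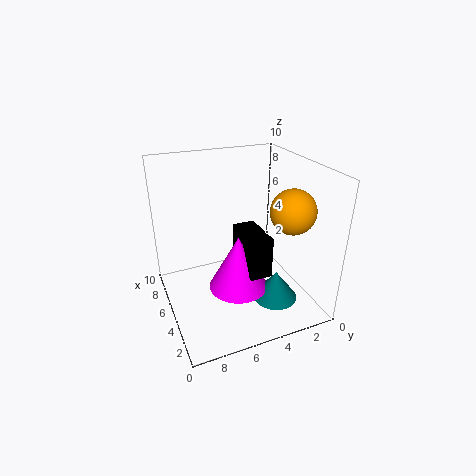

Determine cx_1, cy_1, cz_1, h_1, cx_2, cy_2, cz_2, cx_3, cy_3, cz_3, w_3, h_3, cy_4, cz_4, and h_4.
cx_1 = 3.75, cy_1 = 5.5, cz_1 = 2, h_1 = 3.75, cx_2 = 3, cy_2 = 2, cz_2 = 7.25, cx_3 = 2.25, cy_3 = 3.75, cz_3 = 3.25, w_3 = 3, h_3 = 2.75, cy_4 = 3.25, cz_4 = 1.25, h_4 = 2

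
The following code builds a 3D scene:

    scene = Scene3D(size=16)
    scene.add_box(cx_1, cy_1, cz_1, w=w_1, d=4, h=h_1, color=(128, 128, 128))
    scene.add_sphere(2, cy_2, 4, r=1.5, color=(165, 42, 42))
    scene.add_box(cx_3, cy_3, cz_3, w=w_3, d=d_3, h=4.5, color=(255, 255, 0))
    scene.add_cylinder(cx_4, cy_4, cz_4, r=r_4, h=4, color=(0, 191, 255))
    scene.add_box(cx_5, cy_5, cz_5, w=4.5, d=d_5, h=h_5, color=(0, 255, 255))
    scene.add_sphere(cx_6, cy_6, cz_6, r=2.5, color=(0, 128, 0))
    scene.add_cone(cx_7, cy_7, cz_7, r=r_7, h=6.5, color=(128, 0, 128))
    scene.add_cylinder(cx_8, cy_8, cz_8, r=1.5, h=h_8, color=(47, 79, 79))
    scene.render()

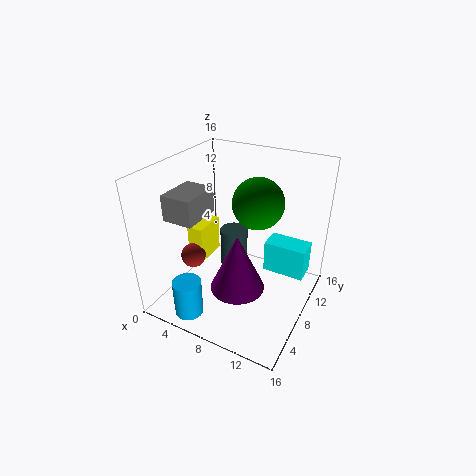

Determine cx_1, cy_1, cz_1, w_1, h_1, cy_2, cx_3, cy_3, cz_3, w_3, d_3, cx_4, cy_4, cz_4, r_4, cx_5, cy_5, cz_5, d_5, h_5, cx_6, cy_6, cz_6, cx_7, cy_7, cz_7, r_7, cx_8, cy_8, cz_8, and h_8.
cx_1 = 4, cy_1 = 1, cz_1 = 12.5, w_1 = 3, h_1 = 2.5, cy_2 = 7.5, cx_3 = 1, cy_3 = 8, cz_3 = 3, w_3 = 2, d_3 = 4, cx_4 = 5.5, cy_4 = 1.5, cz_4 = 1.5, r_4 = 1.5, cx_5 = 11, cy_5 = 8.5, cz_5 = 4.5, d_5 = 2.5, h_5 = 3.5, cx_6 = 11, cy_6 = 6.5, cz_6 = 13.5, cx_7 = 9, cy_7 = 6, cz_7 = 3, r_7 = 3, cx_8 = 7.5, cy_8 = 8, cz_8 = 2, h_8 = 7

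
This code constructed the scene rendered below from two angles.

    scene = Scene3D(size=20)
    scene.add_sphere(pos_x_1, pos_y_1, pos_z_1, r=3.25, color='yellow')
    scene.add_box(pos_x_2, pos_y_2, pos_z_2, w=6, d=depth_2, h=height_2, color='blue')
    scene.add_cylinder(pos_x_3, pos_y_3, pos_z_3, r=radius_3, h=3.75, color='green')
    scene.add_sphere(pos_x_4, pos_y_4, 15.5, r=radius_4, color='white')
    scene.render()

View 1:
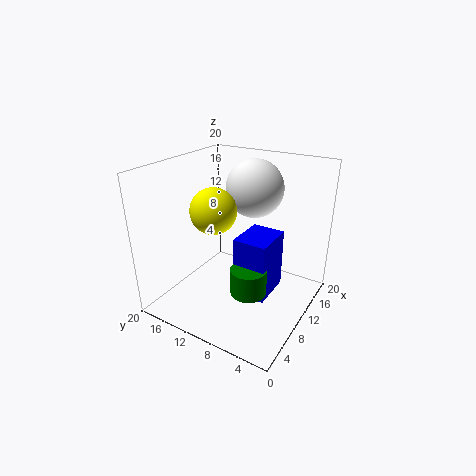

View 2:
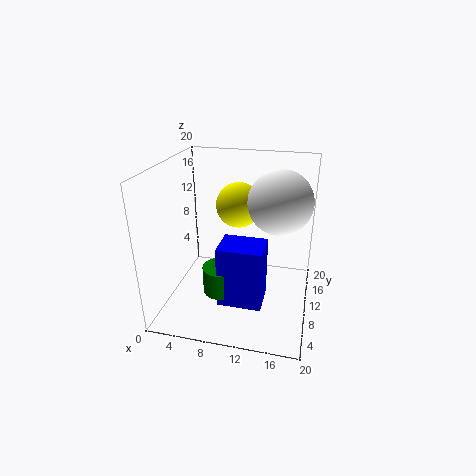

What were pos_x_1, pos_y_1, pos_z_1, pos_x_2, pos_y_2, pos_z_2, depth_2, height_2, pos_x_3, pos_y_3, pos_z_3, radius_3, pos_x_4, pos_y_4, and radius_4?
pos_x_1 = 9.25
pos_y_1 = 13.5
pos_z_1 = 13.5
pos_x_2 = 8.25
pos_y_2 = 5
pos_z_2 = 2
depth_2 = 4.75
height_2 = 8.5
pos_x_3 = 8.25
pos_y_3 = 7.25
pos_z_3 = 3
radius_3 = 2.5
pos_x_4 = 15.5
pos_y_4 = 10.5
radius_4 = 4.25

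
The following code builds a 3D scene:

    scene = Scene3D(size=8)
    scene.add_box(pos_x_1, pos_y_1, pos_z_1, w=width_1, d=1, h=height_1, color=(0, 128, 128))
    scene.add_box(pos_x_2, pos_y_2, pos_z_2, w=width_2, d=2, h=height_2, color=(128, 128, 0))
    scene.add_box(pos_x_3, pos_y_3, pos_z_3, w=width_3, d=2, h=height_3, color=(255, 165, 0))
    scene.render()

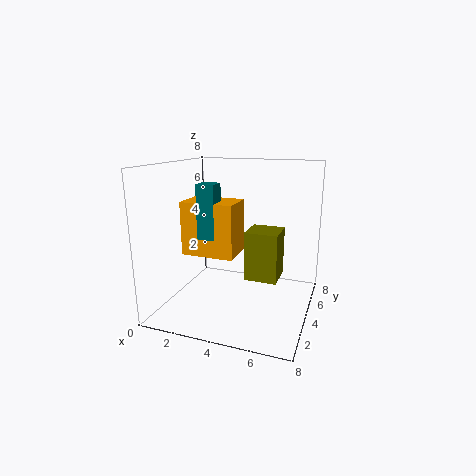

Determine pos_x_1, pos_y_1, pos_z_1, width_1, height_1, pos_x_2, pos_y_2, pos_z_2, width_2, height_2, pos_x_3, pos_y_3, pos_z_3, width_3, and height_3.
pos_x_1 = 2
pos_y_1 = 3
pos_z_1 = 4
width_1 = 1
height_1 = 3
pos_x_2 = 4
pos_y_2 = 5
pos_z_2 = 1
width_2 = 2
height_2 = 3
pos_x_3 = 1
pos_y_3 = 3
pos_z_3 = 3
width_3 = 3
height_3 = 3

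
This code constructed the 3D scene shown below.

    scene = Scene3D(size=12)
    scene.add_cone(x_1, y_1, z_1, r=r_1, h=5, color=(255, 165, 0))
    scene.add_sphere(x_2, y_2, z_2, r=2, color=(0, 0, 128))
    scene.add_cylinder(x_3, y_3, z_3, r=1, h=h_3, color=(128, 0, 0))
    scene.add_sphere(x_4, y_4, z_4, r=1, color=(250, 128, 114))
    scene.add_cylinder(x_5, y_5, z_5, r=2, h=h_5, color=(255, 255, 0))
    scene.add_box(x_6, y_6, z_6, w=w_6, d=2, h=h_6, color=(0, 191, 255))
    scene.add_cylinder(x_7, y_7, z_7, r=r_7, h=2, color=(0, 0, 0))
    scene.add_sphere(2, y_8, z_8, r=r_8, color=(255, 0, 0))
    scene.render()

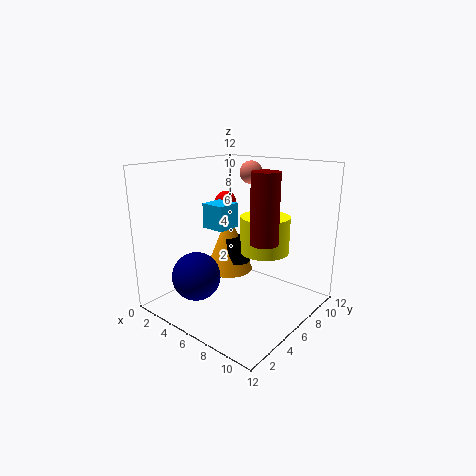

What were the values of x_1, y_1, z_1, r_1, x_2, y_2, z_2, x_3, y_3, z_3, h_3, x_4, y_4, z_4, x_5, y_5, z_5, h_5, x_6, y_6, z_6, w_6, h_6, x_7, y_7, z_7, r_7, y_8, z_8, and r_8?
x_1 = 5; y_1 = 6; z_1 = 3; r_1 = 2; x_2 = 4; y_2 = 3; z_2 = 3; x_3 = 10; y_3 = 4; z_3 = 7; h_3 = 5; x_4 = 5; y_4 = 9; z_4 = 11; x_5 = 8; y_5 = 7; z_5 = 5; h_5 = 3; x_6 = 4; y_6 = 4; z_6 = 7; w_6 = 2; h_6 = 2; x_7 = 6; y_7 = 6; z_7 = 4; r_7 = 1; y_8 = 9; z_8 = 8; r_8 = 1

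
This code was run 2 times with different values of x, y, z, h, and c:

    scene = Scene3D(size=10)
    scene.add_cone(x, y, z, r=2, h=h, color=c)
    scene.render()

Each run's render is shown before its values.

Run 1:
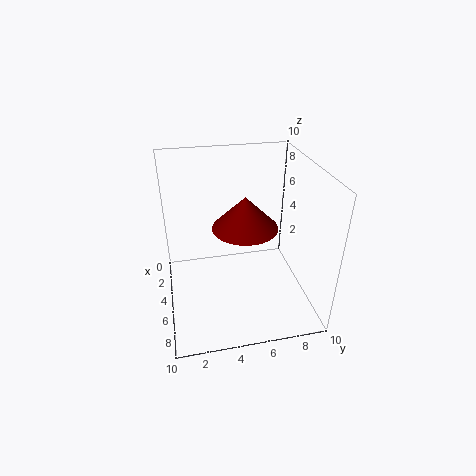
x = 7, y = 5, z = 7, h = 2, c = 'maroon'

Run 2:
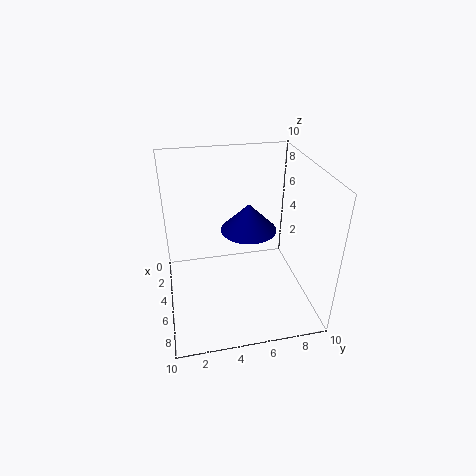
x = 4, y = 6, z = 5, h = 2, c = 'navy'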